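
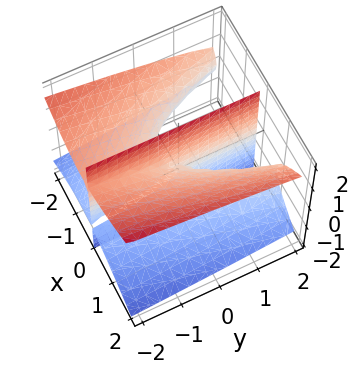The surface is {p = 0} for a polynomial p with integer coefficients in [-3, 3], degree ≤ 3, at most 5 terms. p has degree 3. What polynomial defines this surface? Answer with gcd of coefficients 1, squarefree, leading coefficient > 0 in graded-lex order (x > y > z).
First, I count 2 distinct pieces. Treating them together as one polynomial.
Then, the degree is 3 — a generic line meets the surface in up to 3 points.
Next, reading off the gridlines: one x-axis crossing is at x = -1; the visible y-axis segment lies entirely on the surface.
Finally, solving for integer coefficients yields p as stated. Check: (0, 0, 1) on the z-axis lies on the surface, and p(0, 0, 1) = 0. ✓

x^3 - 2*x*z^2 + x^2 - x*y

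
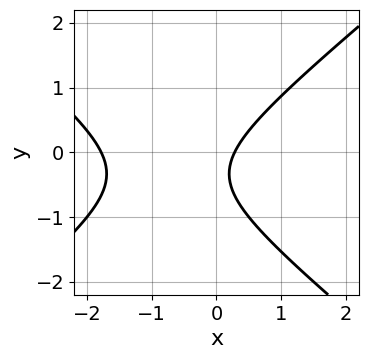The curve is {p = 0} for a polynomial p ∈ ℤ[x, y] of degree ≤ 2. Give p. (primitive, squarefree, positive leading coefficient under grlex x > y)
Degree: no degree-1 curve has this shape, so deg p = 2.
From the visible intercepts: the curve avoids every integer y-axis point in the box.
Fitting integer coefficients to these (and the overall shape) gives p.

2*x^2 - 3*y^2 + 3*x - 2*y - 1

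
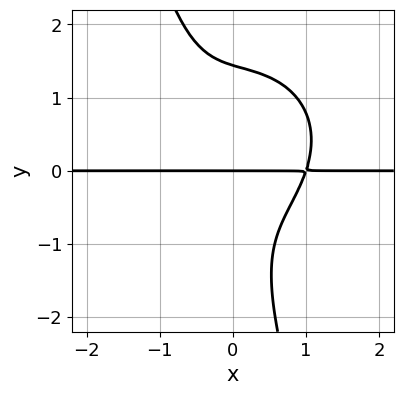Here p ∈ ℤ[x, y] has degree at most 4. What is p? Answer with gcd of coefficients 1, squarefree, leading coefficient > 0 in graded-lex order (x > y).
First, degree: a generic line meets the curve in up to 4 points, so deg p = 4.
Next, observable constraints: it meets the y-axis at y = 0 (among the integer gridlines); the visible x-axis segment lies entirely on the curve.
Finally, these observations pin down the coefficients.

3*x^3*y + 3*x*y^3 + y^4 - 3*x*y^2 - 3*y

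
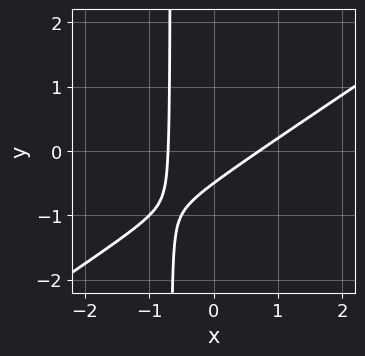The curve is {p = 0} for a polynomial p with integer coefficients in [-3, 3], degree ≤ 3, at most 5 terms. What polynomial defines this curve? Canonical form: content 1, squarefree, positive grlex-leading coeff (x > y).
(a) Degree: the shape is more complex than any degree-1 curve, so deg p = 2.
(b) Solving for integer coefficients yields p as stated.

2*x^2 - 3*x*y - 2*y - 1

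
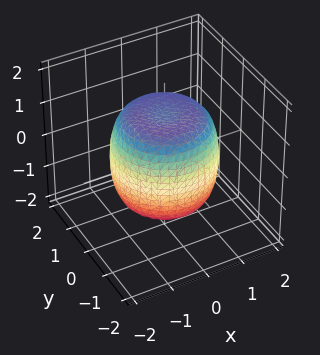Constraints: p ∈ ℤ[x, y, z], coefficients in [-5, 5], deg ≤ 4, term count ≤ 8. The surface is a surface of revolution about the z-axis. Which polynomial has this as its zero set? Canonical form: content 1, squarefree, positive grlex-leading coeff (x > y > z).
(a) The degree is 4 — no degree-3 surface has this shape.
(b) By symmetry, every cross-section ⟂ z is a circle, so x, y appear only via x² + y².
(c) Checking where it meets the axes: a circular section at z = -1 has radius between 1 and 2.
(d) The integer polynomial consistent with all of this is the stated p.

2*x^4 + 4*x^2*y^2 + 2*y^4 - 2*x^2 - 2*y^2 + 2*z^2 - 3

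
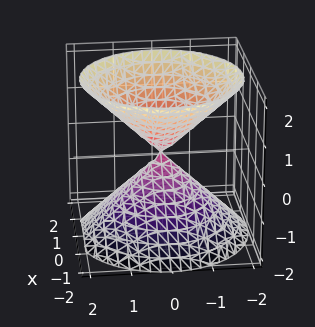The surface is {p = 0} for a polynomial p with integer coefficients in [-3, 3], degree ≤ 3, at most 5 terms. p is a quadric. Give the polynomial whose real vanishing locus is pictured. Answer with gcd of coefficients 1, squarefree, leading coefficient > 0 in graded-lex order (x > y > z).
First, there are 2 components. They look like related sheets of one shape, so recover p as a whole.
Next, deg p = 2. A double cone through the origin; a quadric.
Then, symmetries: mirror symmetry z ↦ −z ⇒ only even powers of z; rotational symmetry about the z-axis ⇒ p depends on x, y only through x² + y².
Next, from the axis intercepts and sections: one y-axis crossing is at y = 0; a circular section at z = 1 has radius exactly 1; one x-axis crossing is at x = 0; it crosses the z-axis at the gridline z = 0.
Finally, assembling these constraints gives the stated polynomial.

x^2 + y^2 - z^2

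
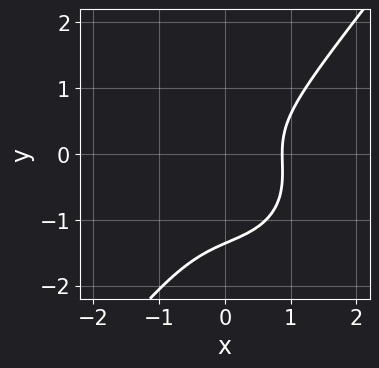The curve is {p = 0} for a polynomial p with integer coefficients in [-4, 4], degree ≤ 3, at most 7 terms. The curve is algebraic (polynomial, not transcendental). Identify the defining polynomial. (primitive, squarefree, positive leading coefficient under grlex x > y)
3*x^3 + 2*x*y^2 - 3*y^3 - 3*y^2 - 2

deg p = 3. No degree-2 curve has this shape.
The integer polynomial consistent with all of this is the stated p.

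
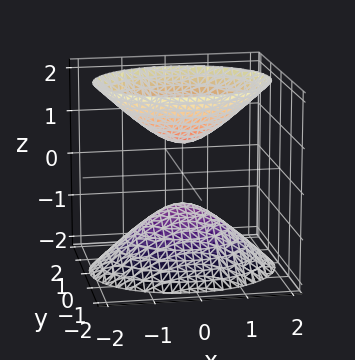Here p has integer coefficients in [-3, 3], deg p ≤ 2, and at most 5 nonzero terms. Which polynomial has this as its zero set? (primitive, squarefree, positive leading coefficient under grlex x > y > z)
First, the picture has 2 separate pieces.
Then, deg p = 2.
Then, symmetries: it's symmetric under x → −x, forcing even powers of x; mirror symmetry z ↦ −z ⇒ only even powers of z; the y ↦ −y reflection is a symmetry, so y appears only in even powers.
Next, observable constraints: no x-intercept at any integer in the box; the surface avoids every integer y-axis point in the box.
Finally, putting this together gives p.

2*x^2 + 3*y^2 - 2*z^2 + 1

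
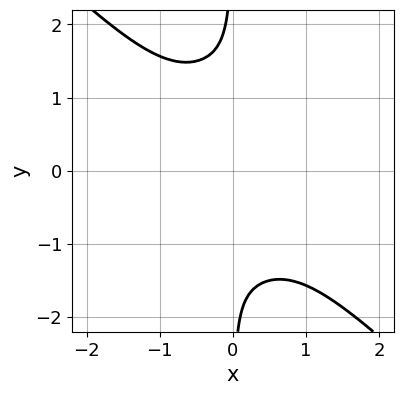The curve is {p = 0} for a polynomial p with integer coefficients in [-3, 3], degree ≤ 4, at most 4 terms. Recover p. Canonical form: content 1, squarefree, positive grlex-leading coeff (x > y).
2*x^4 + 2*x*y^3 - 3*x*y + 1

First, degree: a generic line meets the curve in up to 4 points, so deg p = 4.
Then, reading off the gridlines: no y-intercept at any integer in the box; it misses every integer gridline on the x-axis.
Finally, these observations pin down the coefficients.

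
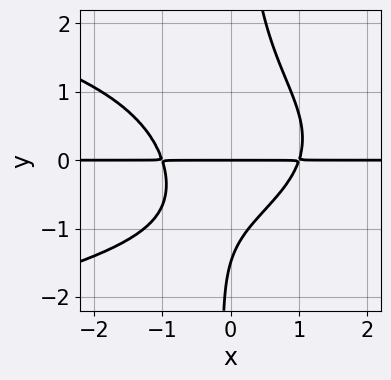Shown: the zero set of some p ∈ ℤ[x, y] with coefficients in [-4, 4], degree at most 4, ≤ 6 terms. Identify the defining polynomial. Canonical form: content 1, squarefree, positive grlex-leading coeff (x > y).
(a) Degree: no degree-3 curve has this shape, so deg p = 4.
(b) Reading off the gridlines: it meets the y-axis at y = 0 (among the integer gridlines); every point of the x-axis in the box is on the curve.
(c) Solving for integer coefficients yields p as stated.

3*x*y^3 + 3*x^2*y - 2*y^2 - 3*y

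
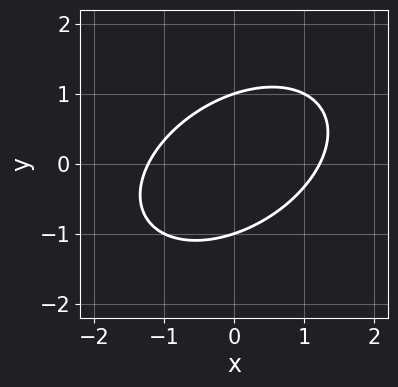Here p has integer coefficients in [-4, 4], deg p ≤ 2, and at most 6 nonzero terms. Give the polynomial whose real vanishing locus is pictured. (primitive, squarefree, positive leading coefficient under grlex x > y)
(a) deg p = 2.
(b) Reading off the gridlines: among the integer gridlines, it crosses the y-axis at y ∈ {-1, 1}.
(c) Fitting integer coefficients to these (and the overall shape) gives p.

2*x^2 - 2*x*y + 3*y^2 - 3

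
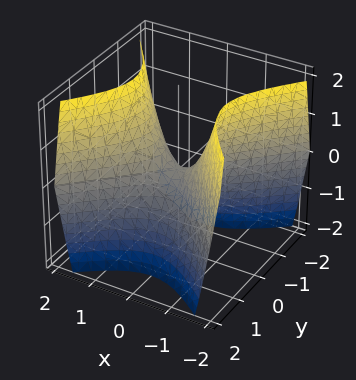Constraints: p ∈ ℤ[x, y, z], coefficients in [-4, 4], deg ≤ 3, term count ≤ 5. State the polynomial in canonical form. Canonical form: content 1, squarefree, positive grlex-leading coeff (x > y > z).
First, the degree is 2 — a saddle surface; a quadric.
Next, symmetries: the y ↦ −y reflection is a symmetry, so y appears only in even powers; the x ↦ −x reflection is a symmetry, so x appears only in even powers.
Next, from the visible intercepts: one y-axis crossing is at y = 0; it crosses the x-axis at the gridline x = 0; one z-axis crossing is at z = 0.
Finally, together with the visible shape, these determine p as stated.

3*x^2 - 3*y^2 - 2*z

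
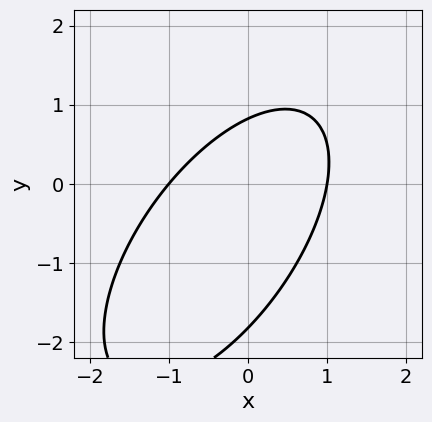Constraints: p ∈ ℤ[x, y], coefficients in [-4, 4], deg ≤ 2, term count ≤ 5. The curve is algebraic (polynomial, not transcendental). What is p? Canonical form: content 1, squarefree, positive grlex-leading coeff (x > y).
3*x^2 - 3*x*y + 2*y^2 + 2*y - 3

First, degree: the shape is more complex than any degree-1 curve, so deg p = 2.
Then, checking where it meets the axes: among the integer gridlines, it crosses the x-axis at x ∈ {-1, 1}.
Finally, putting this together gives p.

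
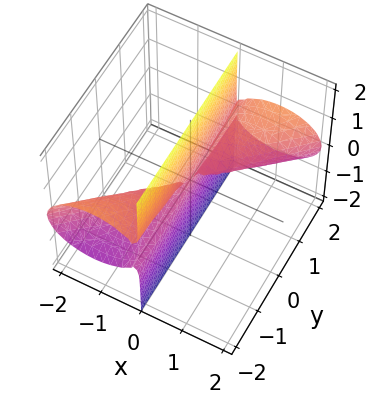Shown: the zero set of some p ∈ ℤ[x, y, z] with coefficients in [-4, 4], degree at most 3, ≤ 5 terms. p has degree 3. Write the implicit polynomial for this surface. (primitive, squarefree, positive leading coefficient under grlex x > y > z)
2*x^3 - 2*x^2*y + 3*x*z^2

(a) deg p = 3.
(b) From the visible intercepts: the visible y-axis segment lies entirely on the surface; every point of the z-axis in the box is on the surface; one x-axis crossing is at x = 0.
(c) These observations pin down the coefficients.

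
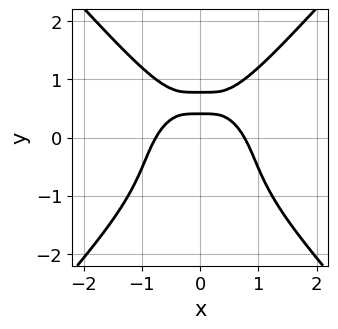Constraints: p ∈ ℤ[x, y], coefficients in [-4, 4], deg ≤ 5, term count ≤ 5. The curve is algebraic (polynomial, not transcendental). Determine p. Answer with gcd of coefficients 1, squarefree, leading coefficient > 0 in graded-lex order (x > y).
(a) The degree is 4 — no degree-3 curve has this shape.
(b) Symmetries: it's symmetric under x → −x, forcing even powers of x.
(c) From the visible intercepts: it misses every integer gridline on the y-axis.
(d) Matching integer coefficients to the picture gives p.

3*x^4 - 2*y^4 - y^2 + 3*y - 1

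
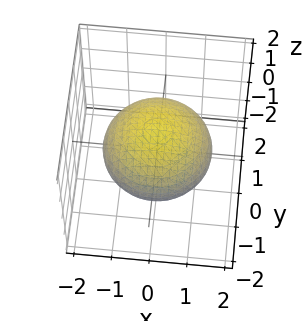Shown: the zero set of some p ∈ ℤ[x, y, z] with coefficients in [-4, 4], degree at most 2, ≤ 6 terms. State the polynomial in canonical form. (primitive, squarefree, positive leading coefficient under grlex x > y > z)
First, the degree is 2 — bounded and convex; a quadric.
Next, symmetries: the z ↦ −z reflection is a symmetry, so z appears only in even powers; the z-axis is an axis of rotation, so x and y enter only as x² + y².
Then, from the axis intercepts and sections: a circular section at z = 0 has radius between 1 and 2; among the integer gridlines, it crosses the z-axis at z ∈ {-1, 1}.
Finally, solving for integer coefficients yields p as stated.

x^2 + y^2 + 2*z^2 - 2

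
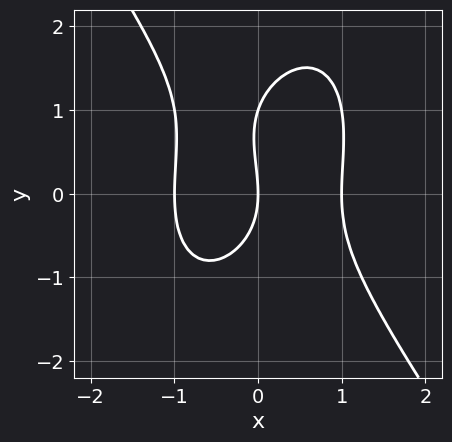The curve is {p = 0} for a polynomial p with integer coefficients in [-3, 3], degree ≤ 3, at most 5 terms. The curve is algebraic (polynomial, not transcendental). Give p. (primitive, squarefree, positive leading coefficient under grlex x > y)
(a) deg p = 3. A generic line meets the curve in up to 3 points.
(b) From the visible intercepts: the x-axis gridline crossings are at x ∈ {-1, 0, 1}; among the integer gridlines, it crosses the y-axis at y ∈ {0, 1}.
(c) These observations pin down the coefficients.

3*x^3 + y^3 - y^2 - 3*x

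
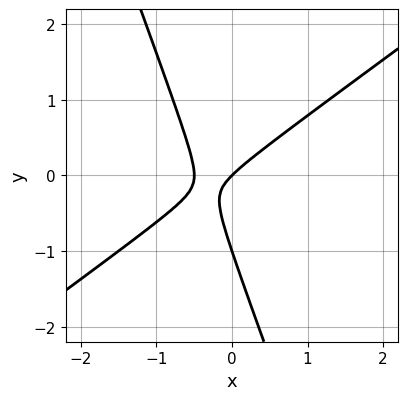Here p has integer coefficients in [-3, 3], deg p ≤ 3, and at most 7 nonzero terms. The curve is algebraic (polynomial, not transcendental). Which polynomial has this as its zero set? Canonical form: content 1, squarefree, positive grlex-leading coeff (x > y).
2*x^2 - 2*x*y - y^2 + x - y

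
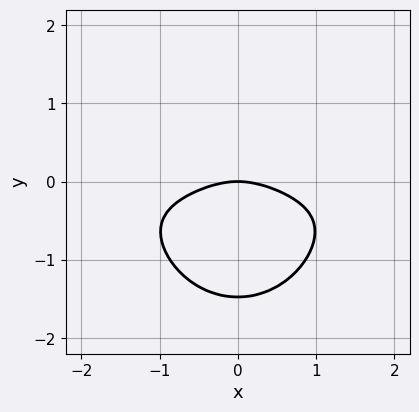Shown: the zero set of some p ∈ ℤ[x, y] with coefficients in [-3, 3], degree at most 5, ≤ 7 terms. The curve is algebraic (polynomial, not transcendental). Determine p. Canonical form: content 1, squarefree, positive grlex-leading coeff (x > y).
3*x^2*y^2 + 2*y^4 + x^2 - 3*y^2 + 2*y

First, degree: a generic line meets the curve in up to 4 points, so deg p = 4.
Then, symmetries: the x ↦ −x reflection is a symmetry, so x appears only in even powers.
Next, against the integer gridlines: one y-axis crossing is at y = 0; it meets the x-axis at x = 0 (among the integer gridlines).
Finally, the integer polynomial consistent with all of this is the stated p.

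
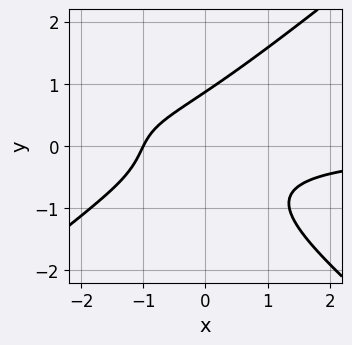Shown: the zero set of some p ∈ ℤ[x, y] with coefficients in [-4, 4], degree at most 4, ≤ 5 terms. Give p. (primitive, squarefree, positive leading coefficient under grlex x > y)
Degree: a generic line meets the curve in up to 3 points, so deg p = 3.
Checking where it meets the axes: it meets the x-axis at x = -1 (among the integer gridlines).
Together with the visible shape, these determine p as stated.

2*x^2*y - 3*y^3 + 3*x*y + 2*x + 2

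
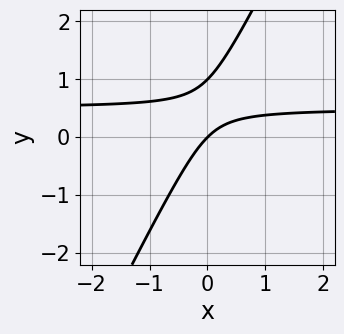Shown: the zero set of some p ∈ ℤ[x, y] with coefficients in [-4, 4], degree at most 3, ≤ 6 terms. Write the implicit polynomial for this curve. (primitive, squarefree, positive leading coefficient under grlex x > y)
2*x*y - y^2 - x + y

First, the degree is 2 — the shape is more complex than any degree-1 curve.
Then, observable constraints: one x-axis crossing is at x = 0; among the integer gridlines, it crosses the y-axis at y ∈ {0, 1}.
Finally, together with the visible shape, these determine p as stated.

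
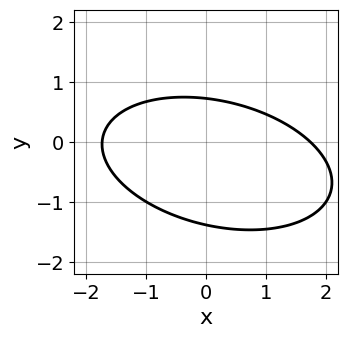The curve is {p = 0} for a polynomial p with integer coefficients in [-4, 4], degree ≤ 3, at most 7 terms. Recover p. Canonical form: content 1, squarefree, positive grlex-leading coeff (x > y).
First, deg p = 2.
Finally, solving for integer coefficients yields p as stated.

x^2 + x*y + 3*y^2 + 2*y - 3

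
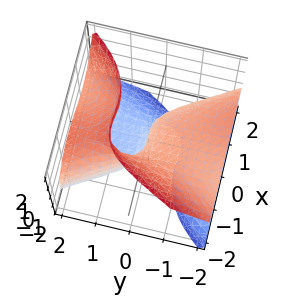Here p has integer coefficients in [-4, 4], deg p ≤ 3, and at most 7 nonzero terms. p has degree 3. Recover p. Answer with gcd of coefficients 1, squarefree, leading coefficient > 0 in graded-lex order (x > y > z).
1. Degree: no degree-2 surface has this shape, so deg p = 3.
2. Reading off the gridlines: it crosses the x-axis at the gridline x = 0; it meets the y-axis at y = 0 (among the integer gridlines); it meets the z-axis at z = 0 (among the integer gridlines).
3. Solving for integer coefficients yields p as stated.

2*x^3 - x*y^2 - 3*y*z^2 + z^3 + 3*y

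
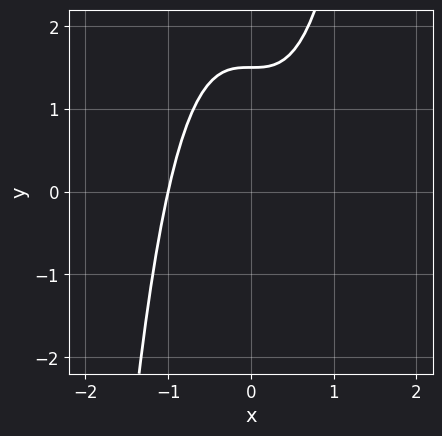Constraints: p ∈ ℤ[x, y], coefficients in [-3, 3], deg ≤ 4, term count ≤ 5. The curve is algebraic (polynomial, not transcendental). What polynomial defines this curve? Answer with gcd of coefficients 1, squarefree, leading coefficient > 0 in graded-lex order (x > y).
(a) Degree: a generic line meets the curve in up to 3 points, so deg p = 3.
(b) Observable constraints: it crosses the x-axis at the gridline x = -1.
(c) Together with the visible shape, these determine p as stated.

3*x^3 - 2*y + 3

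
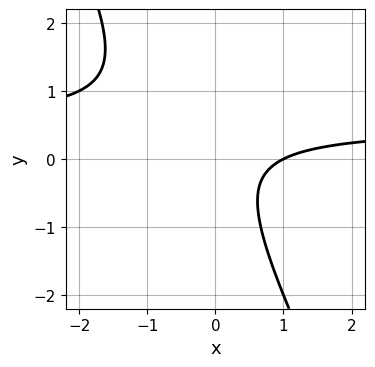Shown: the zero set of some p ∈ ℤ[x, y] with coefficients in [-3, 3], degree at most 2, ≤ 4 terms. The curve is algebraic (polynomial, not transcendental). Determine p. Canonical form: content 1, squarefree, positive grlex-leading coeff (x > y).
2*x*y + y^2 - x + 1

1. Degree: no degree-1 curve has this shape, so deg p = 2.
2. Against the integer gridlines: one x-axis crossing is at x = 1; the curve avoids every integer y-axis point in the box.
3. These observations pin down the coefficients.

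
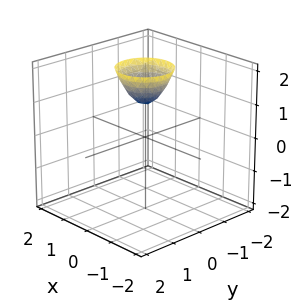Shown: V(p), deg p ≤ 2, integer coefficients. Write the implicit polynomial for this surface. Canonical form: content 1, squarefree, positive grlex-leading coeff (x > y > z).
3*x^2 + 3*y^2 - 2*z + 2

(a) Degree: a generic line meets the surface in up to 2 points, so deg p = 2.
(b) Symmetries: the z-axis is an axis of rotation, so x and y enter only as x² + y².
(c) Against the integer gridlines: the surface avoids every integer x-axis point in the box; it misses every integer gridline on the y-axis; one z-axis crossing is at z = 1; a circular section at z = 2 has radius between 0 and 1.
(d) Matching integer coefficients to the picture gives p.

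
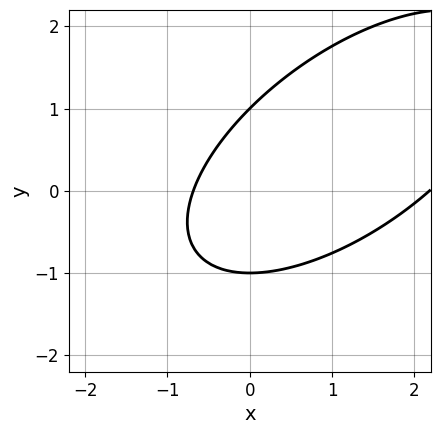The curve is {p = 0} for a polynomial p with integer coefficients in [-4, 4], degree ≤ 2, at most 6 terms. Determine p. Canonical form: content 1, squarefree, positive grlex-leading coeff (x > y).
2*x^2 - 3*x*y + 3*y^2 - 3*x - 3

Degree: no degree-1 curve has this shape, so deg p = 2.
Checking where it meets the axes: the y-axis gridline crossings are at y ∈ {-1, 1}.
Solving for integer coefficients yields p as stated.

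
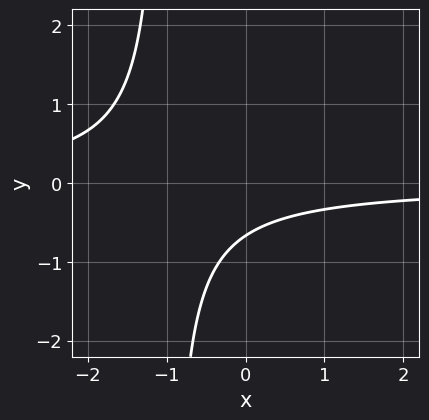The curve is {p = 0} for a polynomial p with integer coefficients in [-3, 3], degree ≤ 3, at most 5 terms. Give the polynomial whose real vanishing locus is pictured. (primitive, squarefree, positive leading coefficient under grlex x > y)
3*x*y + 3*y + 2

(a) deg p = 2. No degree-1 curve has this shape.
(b) Against the integer gridlines: the curve avoids every integer x-axis point in the box.
(c) Putting this together gives p.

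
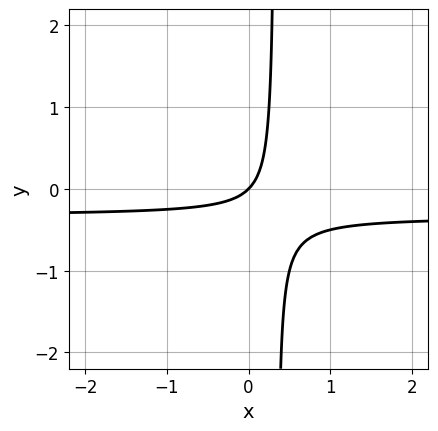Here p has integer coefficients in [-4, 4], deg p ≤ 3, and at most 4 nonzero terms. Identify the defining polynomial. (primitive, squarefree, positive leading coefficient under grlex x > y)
3*x*y + x - y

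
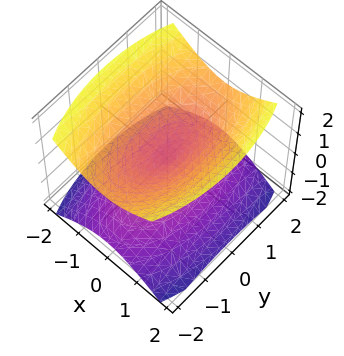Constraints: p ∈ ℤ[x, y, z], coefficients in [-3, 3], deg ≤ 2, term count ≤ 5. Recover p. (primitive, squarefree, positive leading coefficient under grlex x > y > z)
First, there are 2 components. Treating them together as one polynomial.
Next, the degree is 2 — a double cone through the origin; a quadric.
Then, symmetries: it's symmetric under z → −z, forcing even powers of z; the x ↦ −x reflection is a symmetry, so x appears only in even powers; it's symmetric under y → −y, forcing even powers of y.
Next, reading off the gridlines: it crosses the z-axis at the gridline z = 0; it crosses the y-axis at the gridline y = 0; one x-axis crossing is at x = 0.
Finally, putting this together gives p.

3*x^2 + y^2 - 3*z^2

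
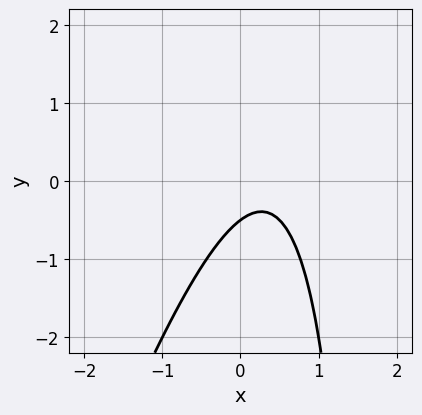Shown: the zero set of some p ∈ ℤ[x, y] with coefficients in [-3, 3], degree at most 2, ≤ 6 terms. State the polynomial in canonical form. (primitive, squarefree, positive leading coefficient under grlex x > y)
deg p = 2.
Checking where it meets the axes: no x-intercept at any integer in the box.
The integer polynomial consistent with all of this is the stated p.

3*x^2 - x*y - 2*x + 2*y + 1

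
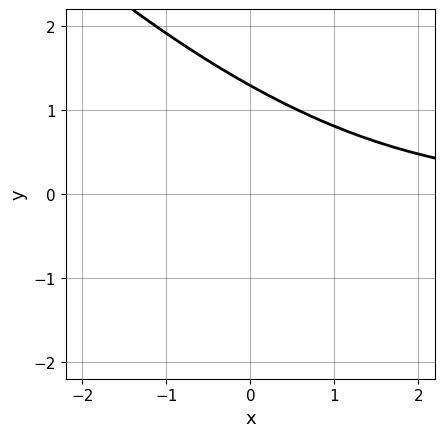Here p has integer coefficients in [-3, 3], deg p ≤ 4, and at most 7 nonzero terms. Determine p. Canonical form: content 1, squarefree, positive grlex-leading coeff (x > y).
First, deg p = 3. A generic line meets the curve in up to 3 points.
Next, observable constraints: the curve avoids every integer x-axis point in the box.
Finally, matching integer coefficients to the picture gives p.

x^2*y + 3*x*y^2 + 2*y^3 - y - 3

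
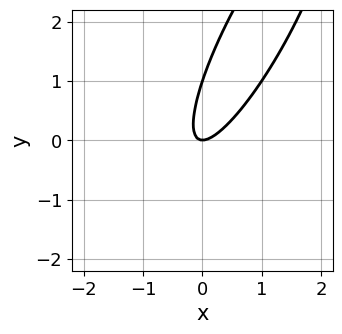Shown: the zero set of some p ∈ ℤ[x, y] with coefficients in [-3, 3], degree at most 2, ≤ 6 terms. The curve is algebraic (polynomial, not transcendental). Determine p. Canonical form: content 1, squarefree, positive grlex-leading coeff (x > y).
3*x^2 - 3*x*y + y^2 - y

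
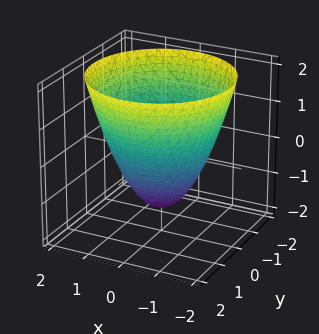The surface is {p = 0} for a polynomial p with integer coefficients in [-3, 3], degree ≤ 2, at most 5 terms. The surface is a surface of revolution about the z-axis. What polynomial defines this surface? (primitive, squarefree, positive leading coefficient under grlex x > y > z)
2*x^2 + 2*y^2 - 2*z - 3

(a) deg p = 2.
(b) Symmetries: rotational symmetry about the z-axis ⇒ p depends on x, y only through x² + y².
(c) From the axis intercepts and sections: a circular section at z = 1 has radius between 1 and 2.
(d) Matching integer coefficients to the picture gives p.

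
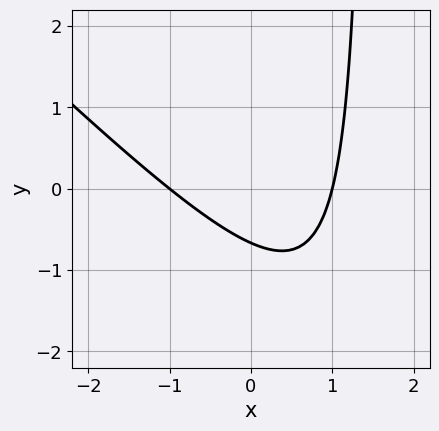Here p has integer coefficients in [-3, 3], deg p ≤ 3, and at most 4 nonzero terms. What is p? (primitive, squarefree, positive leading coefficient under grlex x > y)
2*x^2 + 2*x*y - 3*y - 2

Degree: no degree-1 curve has this shape, so deg p = 2.
Checking where it meets the axes: among the integer gridlines, it crosses the x-axis at x ∈ {-1, 1}.
These observations pin down the coefficients.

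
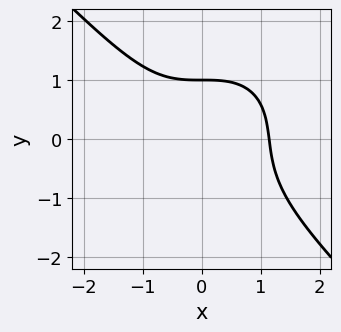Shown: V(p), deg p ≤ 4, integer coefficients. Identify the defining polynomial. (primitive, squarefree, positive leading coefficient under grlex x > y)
2*x^3 + 2*y^3 + y - 3

Degree: the shape is more complex than any degree-2 curve, so deg p = 3.
Checking where it meets the axes: one y-axis crossing is at y = 1.
Matching integer coefficients to the picture gives p.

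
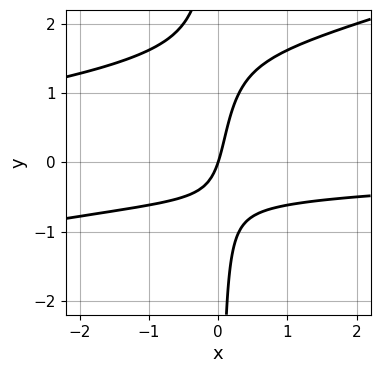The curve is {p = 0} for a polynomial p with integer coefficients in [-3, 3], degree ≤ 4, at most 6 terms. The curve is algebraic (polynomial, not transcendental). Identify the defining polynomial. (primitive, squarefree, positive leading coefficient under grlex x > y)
x^2*y - 3*x*y^2 + 3*x*y + 3*x - y

1. deg p = 3. A generic line meets the curve in up to 3 points.
2. Checking where it meets the axes: it meets the y-axis at y = 0 (among the integer gridlines); it crosses the x-axis at the gridline x = 0.
3. Matching integer coefficients to the picture gives p.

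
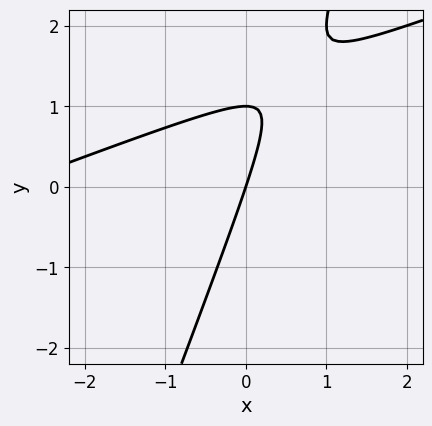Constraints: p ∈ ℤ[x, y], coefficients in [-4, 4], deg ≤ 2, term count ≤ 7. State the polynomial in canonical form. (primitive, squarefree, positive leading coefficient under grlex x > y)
First, deg p = 2. A generic line meets the curve in up to 2 points.
Next, checking where it meets the axes: one x-axis crossing is at x = 0; the y-axis gridline crossings are at y ∈ {0, 1}.
Finally, assembling these constraints gives the stated polynomial.

x^2 - 3*x*y + y^2 + 3*x - y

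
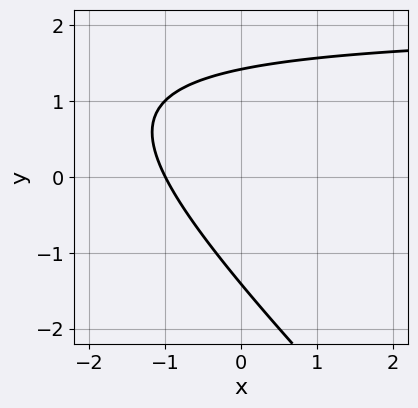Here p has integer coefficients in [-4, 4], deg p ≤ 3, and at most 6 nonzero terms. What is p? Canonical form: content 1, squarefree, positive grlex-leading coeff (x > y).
The degree is 2 — no degree-1 curve has this shape.
From the axis intercepts and sections: it crosses the x-axis at the gridline x = -1.
These observations pin down the coefficients.

x*y + y^2 - 2*x - 2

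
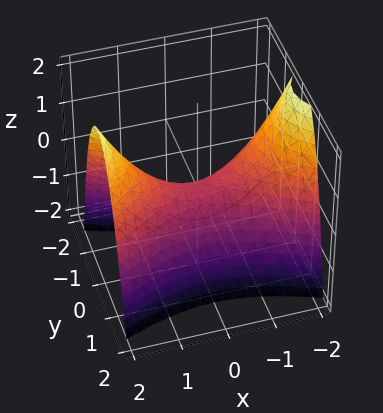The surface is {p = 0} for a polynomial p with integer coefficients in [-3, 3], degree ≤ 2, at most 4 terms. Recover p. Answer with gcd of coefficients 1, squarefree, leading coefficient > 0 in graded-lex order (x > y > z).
1. Degree: a saddle surface; a quadric, so deg p = 2.
2. Symmetries: the x ↦ −x reflection is a symmetry, so x appears only in even powers; the y ↦ −y reflection is a symmetry, so y appears only in even powers.
3. From the axis intercepts and sections: it meets the z-axis at z = 0 (among the integer gridlines); it crosses the y-axis at the gridline y = 0.
4. Assembling these constraints gives the stated polynomial.

x^2 - 3*y^2 - 2*z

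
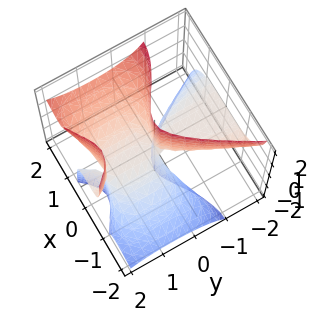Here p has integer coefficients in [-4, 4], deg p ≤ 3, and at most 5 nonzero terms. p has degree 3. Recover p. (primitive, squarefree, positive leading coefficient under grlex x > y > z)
2*x^3 - 3*x^2*z + 2*y^2*z - 3*y*z

(a) The degree is 3 — no degree-2 surface has this shape.
(b) Checking where it meets the axes: every point of the y-axis in the box is on the surface; it crosses the x-axis at the gridline x = 0; the visible z-axis segment lies entirely on the surface.
(c) Matching integer coefficients to the picture gives p.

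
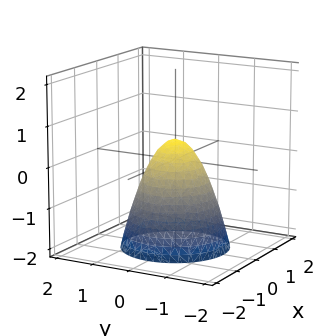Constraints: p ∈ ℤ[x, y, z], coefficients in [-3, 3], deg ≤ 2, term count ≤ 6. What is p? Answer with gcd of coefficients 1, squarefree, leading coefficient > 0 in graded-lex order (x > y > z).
3*x^2 + 3*y^2 + 2*z - 1

Degree: no degree-1 surface has this shape, so deg p = 2.
Symmetries: rotational symmetry about the z-axis ⇒ p depends on x, y only through x² + y².
Checking where it meets the axes: a circular section at z = 0 has radius between 0 and 1.
Together with the visible shape, these determine p as stated.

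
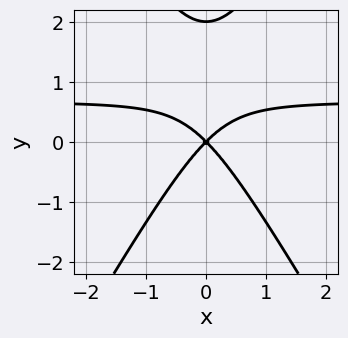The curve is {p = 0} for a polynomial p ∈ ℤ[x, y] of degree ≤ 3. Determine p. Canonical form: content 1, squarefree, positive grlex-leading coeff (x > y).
3*x^2*y - y^3 - 2*x^2 + 2*y^2

1. Degree: the shape is more complex than any degree-2 curve, so deg p = 3.
2. Symmetries: the x ↦ −x reflection is a symmetry, so x appears only in even powers.
3. From the visible intercepts: the y-axis gridline crossings are at y ∈ {0, 2}; one x-axis crossing is at x = 0.
4. The integer polynomial consistent with all of this is the stated p.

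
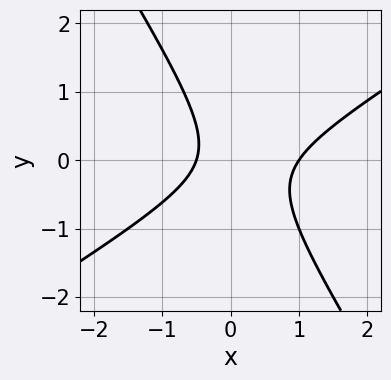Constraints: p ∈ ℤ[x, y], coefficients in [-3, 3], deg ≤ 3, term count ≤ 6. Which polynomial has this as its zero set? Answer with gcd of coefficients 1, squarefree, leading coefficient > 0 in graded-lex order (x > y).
First, degree: the shape is more complex than any degree-1 curve, so deg p = 2.
Next, checking where it meets the axes: no y-intercept at any integer in the box; it crosses the x-axis at the gridline x = 1.
Finally, matching integer coefficients to the picture gives p.

2*x^2 - 2*x*y - 2*y^2 - x - 1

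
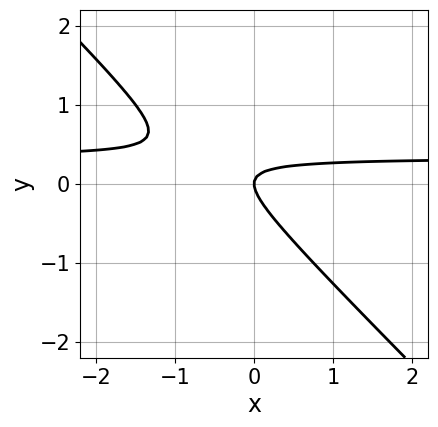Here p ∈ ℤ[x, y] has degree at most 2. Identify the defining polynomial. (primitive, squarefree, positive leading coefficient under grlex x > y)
3*x*y + 3*y^2 - x

(a) The degree is 2 — the shape is more complex than any degree-1 curve.
(b) Checking where it meets the axes: it crosses the y-axis at the gridline y = 0; one x-axis crossing is at x = 0.
(c) Putting this together gives p.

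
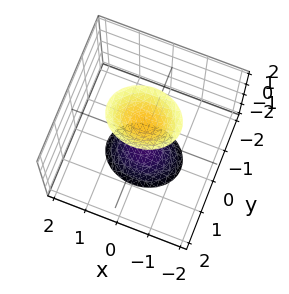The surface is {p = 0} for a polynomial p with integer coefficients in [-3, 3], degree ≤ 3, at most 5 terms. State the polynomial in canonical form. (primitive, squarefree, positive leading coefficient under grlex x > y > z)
2*x^2 + 3*y^2 - z^2 + 2

(a) The picture has 2 separate pieces.
(b) The degree is 2 — two separate bowl-shaped sheets opening away from each other; a quadric.
(c) Symmetries: the z ↦ −z reflection is a symmetry, so z appears only in even powers; mirror symmetry x ↦ −x ⇒ only even powers of x; it's symmetric under y → −y, forcing even powers of y.
(d) Against the integer gridlines: it misses every integer gridline on the x-axis; the surface avoids every integer y-axis point in the box.
(e) Together with the visible shape, these determine p as stated.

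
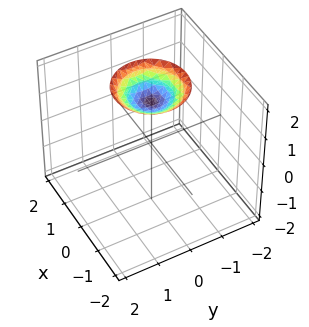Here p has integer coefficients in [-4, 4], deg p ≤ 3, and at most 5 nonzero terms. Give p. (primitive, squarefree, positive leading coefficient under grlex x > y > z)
(a) deg p = 2.
(b) Symmetries: rotational symmetry about the z-axis ⇒ p depends on x, y only through x² + y².
(c) From the axis intercepts and sections: a circular section at z = 2 has radius exactly 1; the surface avoids every integer y-axis point in the box; the surface avoids every integer x-axis point in the box.
(d) These observations pin down the coefficients.

x^2 + y^2 - 2*z + 3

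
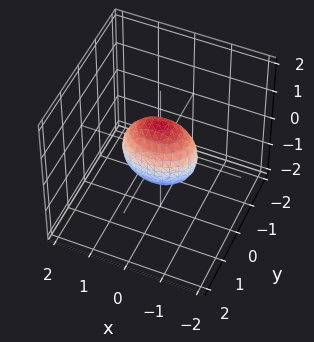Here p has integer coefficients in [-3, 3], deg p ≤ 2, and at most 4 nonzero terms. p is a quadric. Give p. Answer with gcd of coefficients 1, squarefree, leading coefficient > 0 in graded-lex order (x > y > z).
1. The degree is 2 — a closed, bounded, convex surface; a quadric.
2. Symmetries: it's symmetric under x → −x, forcing even powers of x; mirror symmetry y ↦ −y ⇒ only even powers of y; it's symmetric under z → −z, forcing even powers of z.
3. Against the integer gridlines: among the integer gridlines, it crosses the z-axis at z ∈ {-1, 1}; the x-axis gridline crossings are at x ∈ {-1, 1}.
4. Matching integer coefficients to the picture gives p.

x^2 + 2*y^2 + z^2 - 1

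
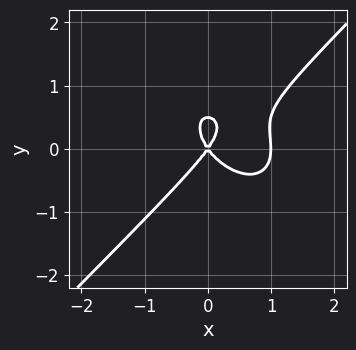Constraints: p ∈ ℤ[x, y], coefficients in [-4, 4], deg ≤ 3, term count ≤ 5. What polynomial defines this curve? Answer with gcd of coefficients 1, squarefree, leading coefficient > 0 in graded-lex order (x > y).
2*x^3 - 2*y^3 - 2*x^2 + y^2

The degree is 3 — a generic line meets the curve in up to 3 points.
Reading off the gridlines: one y-axis crossing is at y = 0; among the integer gridlines, it crosses the x-axis at x ∈ {0, 1}.
Matching integer coefficients to the picture gives p.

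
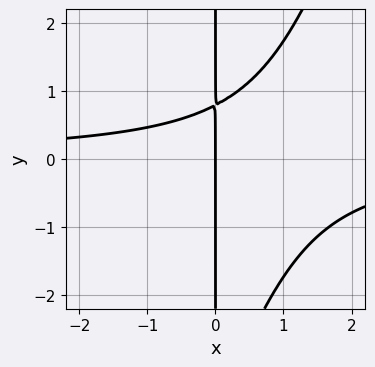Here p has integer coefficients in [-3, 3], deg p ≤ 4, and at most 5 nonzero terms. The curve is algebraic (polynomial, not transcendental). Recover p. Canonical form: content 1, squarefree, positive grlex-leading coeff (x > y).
1. deg p = 3. The shape is more complex than any degree-2 curve.
2. Observable constraints: the visible y-axis segment lies entirely on the curve; one x-axis crossing is at x = 0.
3. Solving for integer coefficients yields p as stated.

3*x^2*y - x*y^2 - 3*x*y + 3*x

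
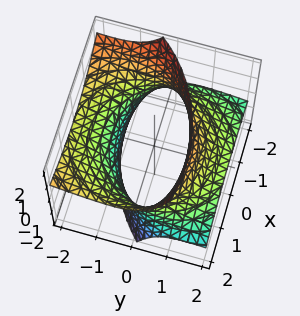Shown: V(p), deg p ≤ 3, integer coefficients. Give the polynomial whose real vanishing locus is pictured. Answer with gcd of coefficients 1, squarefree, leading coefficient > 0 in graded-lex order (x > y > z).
1. The degree is 2 — a generic line meets the surface in up to 2 points.
2. From the visible intercepts: it misses every integer gridline on the z-axis.
3. Together with the visible shape, these determine p as stated.

x^2 - x*z + y^2 + 3*y*z - z^2 - 3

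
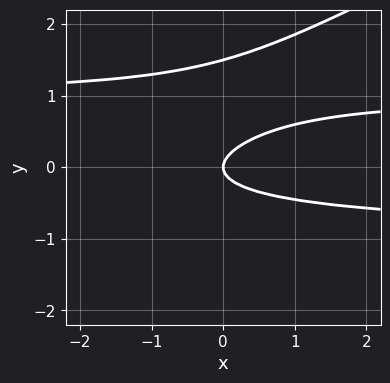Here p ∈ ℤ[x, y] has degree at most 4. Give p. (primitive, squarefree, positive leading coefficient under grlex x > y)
First, deg p = 3. No degree-2 curve has this shape.
Next, from the visible intercepts: it meets the x-axis at x = 0 (among the integer gridlines); it crosses the y-axis at the gridline y = 0.
Finally, together with the visible shape, these determine p as stated.

x*y^2 - 2*y^3 + 3*y^2 - x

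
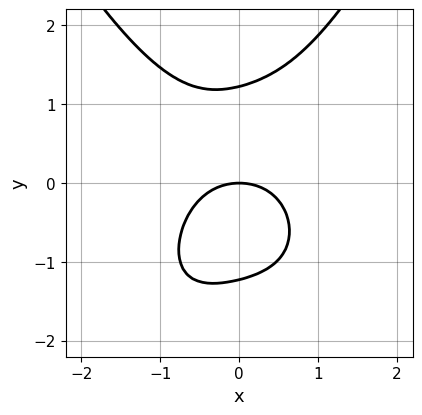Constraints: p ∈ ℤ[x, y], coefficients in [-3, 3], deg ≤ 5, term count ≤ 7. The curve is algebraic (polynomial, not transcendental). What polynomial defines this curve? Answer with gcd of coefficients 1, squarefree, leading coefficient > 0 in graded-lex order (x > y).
2*x^4 + x*y^2 - 2*y^3 + 2*x^2 + 3*y

(a) The degree is 4 — a generic line meets the curve in up to 4 points.
(b) Checking where it meets the axes: it crosses the x-axis at the gridline x = 0; one y-axis crossing is at y = 0.
(c) Solving for integer coefficients yields p as stated.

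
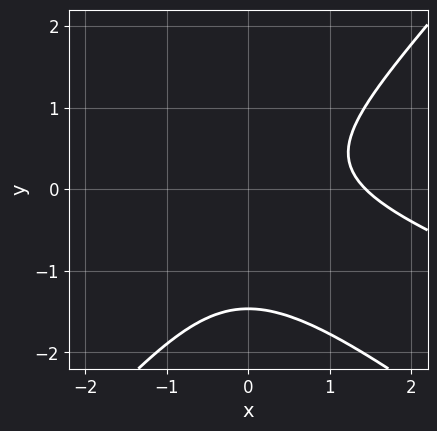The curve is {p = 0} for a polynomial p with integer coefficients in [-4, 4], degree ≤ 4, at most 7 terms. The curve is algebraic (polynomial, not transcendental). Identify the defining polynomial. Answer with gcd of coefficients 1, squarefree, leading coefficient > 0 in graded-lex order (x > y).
x^3 + 3*x^2*y - 3*y^3 - 3*y^2 - 3

The degree is 3 — the shape is more complex than any degree-2 curve.
Putting this together gives p.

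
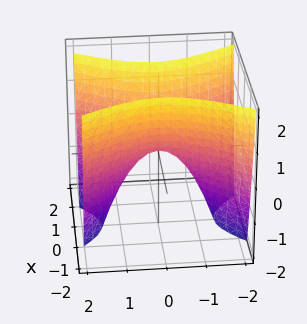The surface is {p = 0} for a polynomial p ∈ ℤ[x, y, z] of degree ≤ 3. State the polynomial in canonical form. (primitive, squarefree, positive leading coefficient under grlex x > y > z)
First, the degree is 2 — a hyperbolic paraboloid; a quadric.
Then, symmetries: it's symmetric under x → −x, forcing even powers of x; it's symmetric under y → −y, forcing even powers of y.
Then, observable constraints: it crosses the x-axis at the gridline x = 0; one y-axis crossing is at y = 0; it meets the z-axis at z = 0 (among the integer gridlines).
Finally, these observations pin down the coefficients.

2*x^2 - y^2 - z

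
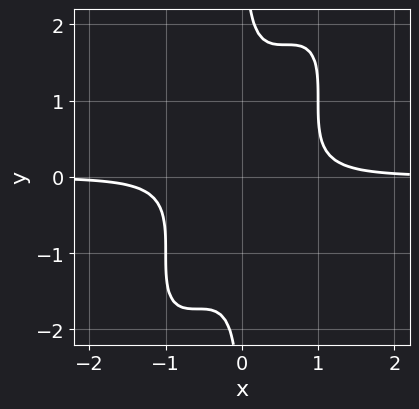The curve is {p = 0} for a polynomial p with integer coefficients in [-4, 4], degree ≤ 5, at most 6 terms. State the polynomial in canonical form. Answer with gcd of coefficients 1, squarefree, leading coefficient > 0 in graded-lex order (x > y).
deg p = 4. The shape is more complex than any degree-3 curve.
Observable constraints: it misses every integer gridline on the x-axis; it misses every integer gridline on the y-axis.
Assembling these constraints gives the stated polynomial.

3*x^3*y - 3*x^2*y^2 + x*y^3 - 1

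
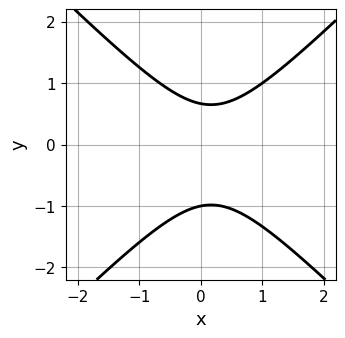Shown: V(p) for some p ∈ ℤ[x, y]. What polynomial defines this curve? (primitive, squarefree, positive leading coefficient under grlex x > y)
3*x^2 - 3*y^2 - x - y + 2

First, the degree is 2 — a generic line meets the curve in up to 2 points.
Then, from the visible intercepts: it meets the y-axis at y = -1 (among the integer gridlines); it misses every integer gridline on the x-axis.
Finally, matching integer coefficients to the picture gives p.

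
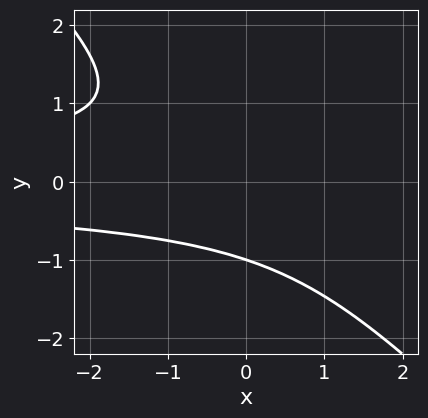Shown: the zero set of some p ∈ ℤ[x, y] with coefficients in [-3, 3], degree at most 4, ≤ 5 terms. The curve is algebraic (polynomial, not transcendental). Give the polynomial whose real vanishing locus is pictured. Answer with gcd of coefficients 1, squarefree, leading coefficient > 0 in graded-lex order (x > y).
Degree: a generic line meets the curve in up to 3 points, so deg p = 3.
From the visible intercepts: no x-intercept at any integer in the box; it crosses the y-axis at the gridline y = -1.
Assembling these constraints gives the stated polynomial.

x*y^2 + y^3 + 1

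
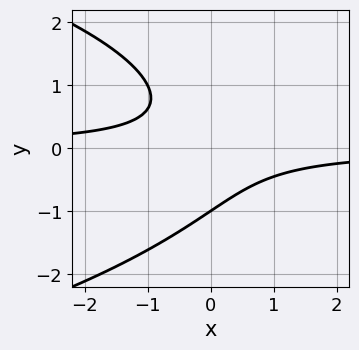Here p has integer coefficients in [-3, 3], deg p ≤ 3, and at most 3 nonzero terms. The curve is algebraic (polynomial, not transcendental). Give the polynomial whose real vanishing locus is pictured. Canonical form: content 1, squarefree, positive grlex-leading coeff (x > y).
deg p = 3. A generic line meets the curve in up to 3 points.
From the axis intercepts and sections: one y-axis crossing is at y = -1; it misses every integer gridline on the x-axis.
Solving for integer coefficients yields p as stated.

y^3 + 2*x*y + 1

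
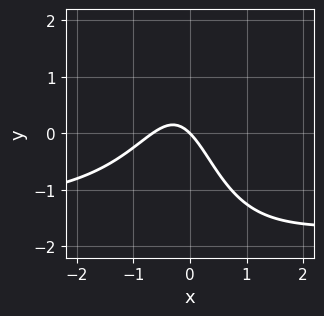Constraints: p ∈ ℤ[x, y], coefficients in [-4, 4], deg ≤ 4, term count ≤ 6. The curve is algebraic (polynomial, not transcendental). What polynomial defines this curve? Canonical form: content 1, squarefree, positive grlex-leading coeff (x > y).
2*x^2*y + 3*x^2 + 2*x + 2*y

1. The degree is 3 — the shape is more complex than any degree-2 curve.
2. From the axis intercepts and sections: it crosses the x-axis at the gridline x = 0; one y-axis crossing is at y = 0.
3. These observations pin down the coefficients.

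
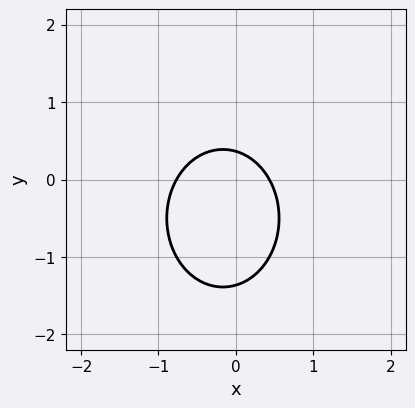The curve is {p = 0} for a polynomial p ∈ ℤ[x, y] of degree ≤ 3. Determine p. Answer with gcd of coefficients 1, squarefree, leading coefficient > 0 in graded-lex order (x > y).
The degree is 2 — a generic line meets the curve in up to 2 points.
Solving for integer coefficients yields p as stated.

3*x^2 + 2*y^2 + x + 2*y - 1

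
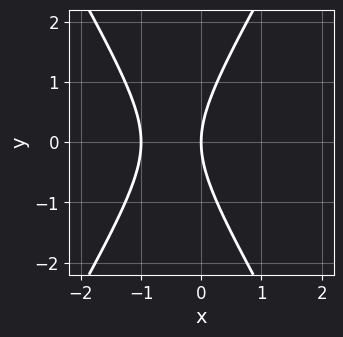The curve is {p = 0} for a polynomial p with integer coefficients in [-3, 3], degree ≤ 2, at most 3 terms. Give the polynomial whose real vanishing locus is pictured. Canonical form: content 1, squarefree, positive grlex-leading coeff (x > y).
3*x^2 - y^2 + 3*x

(a) The degree is 2 — the shape is more complex than any degree-1 curve.
(b) Symmetries: the y ↦ −y reflection is a symmetry, so y appears only in even powers.
(c) Against the integer gridlines: the x-axis gridline crossings are at x ∈ {-1, 0}; one y-axis crossing is at y = 0.
(d) Matching integer coefficients to the picture gives p.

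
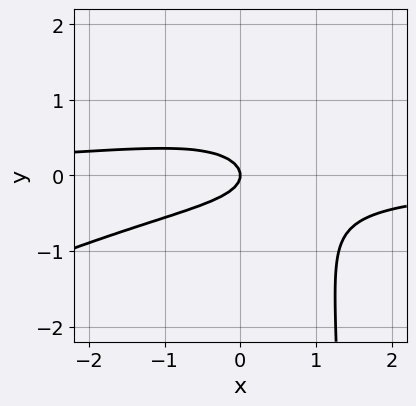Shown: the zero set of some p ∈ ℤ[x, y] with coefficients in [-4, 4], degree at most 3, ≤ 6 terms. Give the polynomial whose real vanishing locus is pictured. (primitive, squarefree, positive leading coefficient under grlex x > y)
deg p = 3. No degree-2 curve has this shape.
Observable constraints: it crosses the y-axis at the gridline y = 0; it crosses the x-axis at the gridline x = 0.
The integer polynomial consistent with all of this is the stated p.

x^2*y - 2*x*y^2 + 3*y^2 + x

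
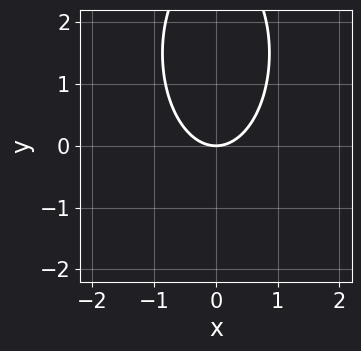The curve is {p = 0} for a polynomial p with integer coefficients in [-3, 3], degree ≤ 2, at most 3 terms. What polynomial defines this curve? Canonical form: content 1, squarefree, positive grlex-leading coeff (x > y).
3*x^2 + y^2 - 3*y

First, the degree is 2 — the shape is more complex than any degree-1 curve.
Then, symmetries: the x ↦ −x reflection is a symmetry, so x appears only in even powers.
Then, from the visible intercepts: one x-axis crossing is at x = 0; it meets the y-axis at y = 0 (among the integer gridlines).
Finally, matching integer coefficients to the picture gives p.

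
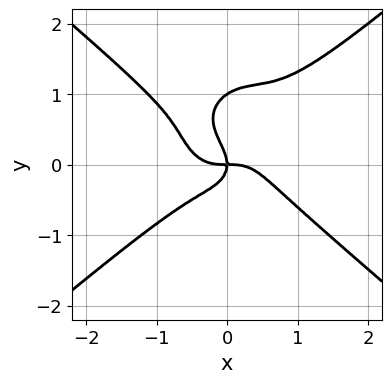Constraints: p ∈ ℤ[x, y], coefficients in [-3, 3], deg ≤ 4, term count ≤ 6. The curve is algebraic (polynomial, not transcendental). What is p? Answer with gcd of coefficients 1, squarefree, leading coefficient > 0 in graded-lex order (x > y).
3*x^4 - 2*x^2*y^2 - 3*y^4 + 3*y^3 + 2*x*y

1. The degree is 4 — a generic line meets the curve in up to 4 points.
2. From the visible intercepts: one x-axis crossing is at x = 0; the y-axis gridline crossings are at y ∈ {0, 1}.
3. Matching integer coefficients to the picture gives p.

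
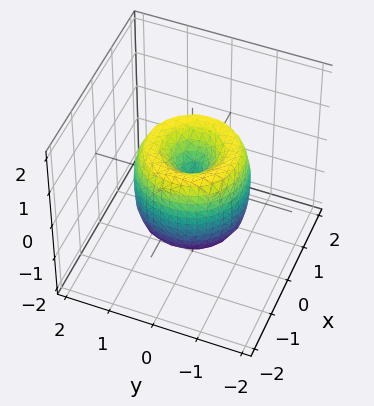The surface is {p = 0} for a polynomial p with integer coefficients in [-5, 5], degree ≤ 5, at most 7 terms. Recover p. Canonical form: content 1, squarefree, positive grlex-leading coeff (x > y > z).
The degree is 4 — the shape is more complex than any degree-3 surface.
Symmetry: the surface is invariant under rotation about z: p = q(x² + y², z).
Checking where it meets the axes: it crosses the z-axis at the gridline z = 0; a circular section at z = 1 has radius between 0 and 1; it crosses the x-axis at the gridline x = 0.
The integer polynomial consistent with all of this is the stated p.

2*x^4 + 4*x^2*y^2 + 2*y^4 - 3*x^2 - 3*y^2 + z^2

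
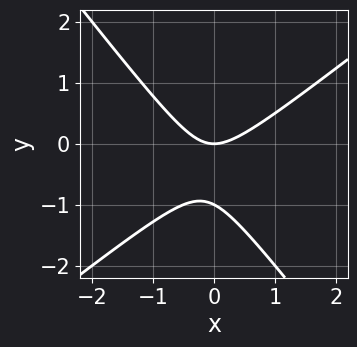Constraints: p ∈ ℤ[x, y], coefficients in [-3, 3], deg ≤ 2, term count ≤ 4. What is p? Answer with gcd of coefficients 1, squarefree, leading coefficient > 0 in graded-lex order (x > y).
First, the degree is 2 — no degree-1 curve has this shape.
Next, from the axis intercepts and sections: the y-axis gridline crossings are at y ∈ {-1, 0}; it crosses the x-axis at the gridline x = 0.
Finally, the integer polynomial consistent with all of this is the stated p.

2*x^2 - x*y - 2*y^2 - 2*y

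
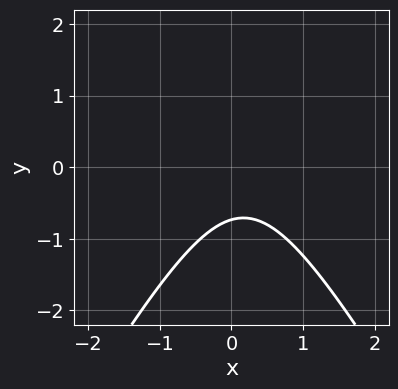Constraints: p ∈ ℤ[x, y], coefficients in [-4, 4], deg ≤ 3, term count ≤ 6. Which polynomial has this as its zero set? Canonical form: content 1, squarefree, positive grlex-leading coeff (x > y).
3*x^2 - y^2 - x + 2*y + 2

The degree is 2 — the shape is more complex than any degree-1 curve.
From the axis intercepts and sections: the curve avoids every integer x-axis point in the box.
The integer polynomial consistent with all of this is the stated p.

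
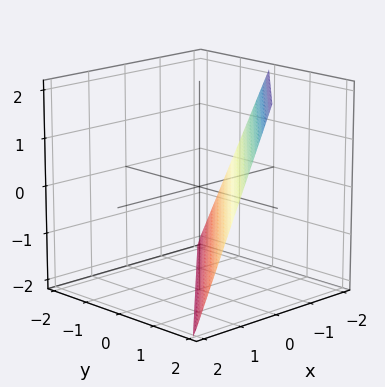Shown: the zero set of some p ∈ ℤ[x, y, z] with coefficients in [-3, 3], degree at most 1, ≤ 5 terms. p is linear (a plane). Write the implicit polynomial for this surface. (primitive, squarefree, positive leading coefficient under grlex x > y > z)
2*x - 2*y + z + 2

deg p = 1.
Observable constraints: it crosses the y-axis at the gridline y = 1; one z-axis crossing is at z = -2; it crosses the x-axis at the gridline x = -1.
Together with the visible shape, these determine p as stated.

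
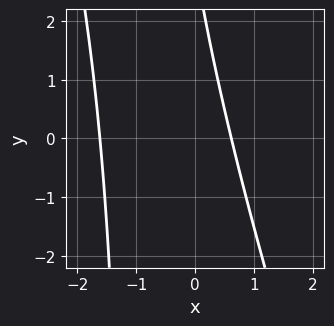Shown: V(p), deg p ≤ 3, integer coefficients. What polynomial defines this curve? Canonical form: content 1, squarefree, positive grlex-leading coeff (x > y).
1. deg p = 2.
2. From the visible intercepts: it misses every integer gridline on the y-axis.
3. Putting this together gives p.

3*x^2 + x*y + 3*x + y - 3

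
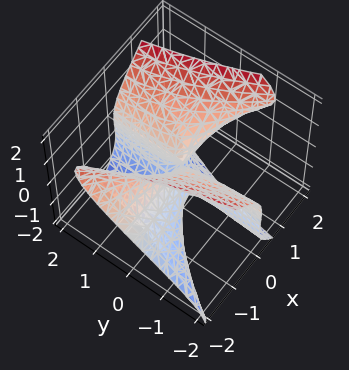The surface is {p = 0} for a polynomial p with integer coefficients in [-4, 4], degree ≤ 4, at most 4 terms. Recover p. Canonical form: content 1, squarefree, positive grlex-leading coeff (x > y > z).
(a) The degree is 3 — a generic line meets the surface in up to 3 points.
(b) From the axis intercepts and sections: it crosses the z-axis at the gridline z = -1; every point of the x-axis in the box is on the surface; the visible y-axis segment lies entirely on the surface.
(c) Fitting integer coefficients to these (and the overall shape) gives p.

2*x^2*z - z^3 + 3*x*y - z^2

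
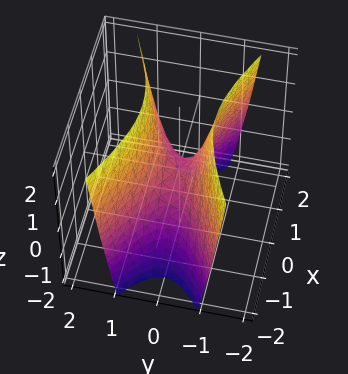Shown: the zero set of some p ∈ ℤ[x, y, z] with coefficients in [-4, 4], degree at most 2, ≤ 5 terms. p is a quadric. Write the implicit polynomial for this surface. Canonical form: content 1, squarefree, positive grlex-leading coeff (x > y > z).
First, deg p = 2.
Then, symmetries: mirror symmetry x ↦ −x ⇒ only even powers of x; it's symmetric under y → −y, forcing even powers of y.
Then, from the visible intercepts: it crosses the z-axis at the gridline z = 0; one x-axis crossing is at x = 0.
Finally, fitting integer coefficients to these (and the overall shape) gives p.

x^2 - 3*y^2 + z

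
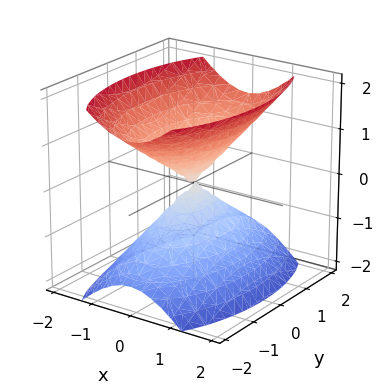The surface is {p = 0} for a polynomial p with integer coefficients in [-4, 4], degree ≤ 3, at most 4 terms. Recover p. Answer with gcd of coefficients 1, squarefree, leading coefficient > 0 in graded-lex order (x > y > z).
3*x^2 + y^2 - 2*z^2

1. I count 2 distinct pieces.
2. deg p = 2.
3. Symmetries: it's symmetric under z → −z, forcing even powers of z; mirror symmetry x ↦ −x ⇒ only even powers of x; the y ↦ −y reflection is a symmetry, so y appears only in even powers.
4. Reading off the gridlines: it meets the z-axis at z = 0 (among the integer gridlines); it crosses the y-axis at the gridline y = 0.
5. Solving for integer coefficients yields p as stated.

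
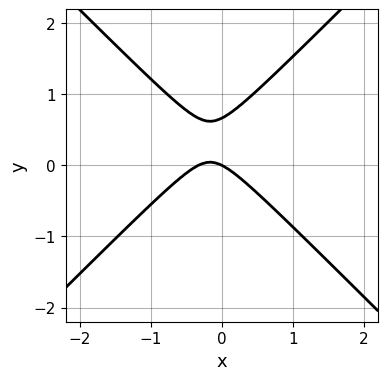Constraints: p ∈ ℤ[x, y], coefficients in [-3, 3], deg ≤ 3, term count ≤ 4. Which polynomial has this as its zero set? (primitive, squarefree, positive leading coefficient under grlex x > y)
3*x^2 - 3*y^2 + x + 2*y

1. deg p = 2. A generic line meets the curve in up to 2 points.
2. Observable constraints: it meets the y-axis at y = 0 (among the integer gridlines); it meets the x-axis at x = 0 (among the integer gridlines).
3. The integer polynomial consistent with all of this is the stated p.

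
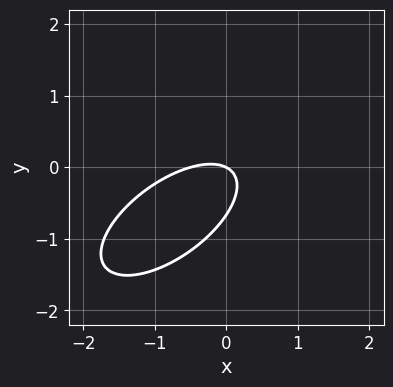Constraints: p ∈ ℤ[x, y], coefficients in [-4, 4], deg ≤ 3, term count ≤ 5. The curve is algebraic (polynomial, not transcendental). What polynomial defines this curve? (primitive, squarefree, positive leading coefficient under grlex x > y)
First, degree: a generic line meets the curve in up to 2 points, so deg p = 2.
Next, from the axis intercepts and sections: one x-axis crossing is at x = 0; one y-axis crossing is at y = 0.
Finally, these observations pin down the coefficients.

2*x^2 - 3*x*y + 3*y^2 + x + 2*y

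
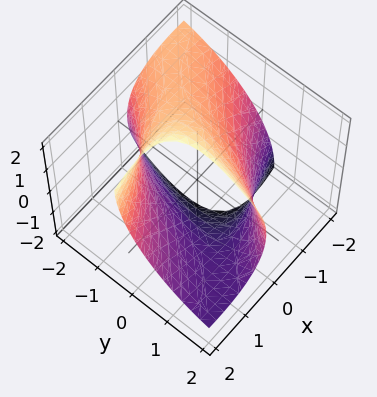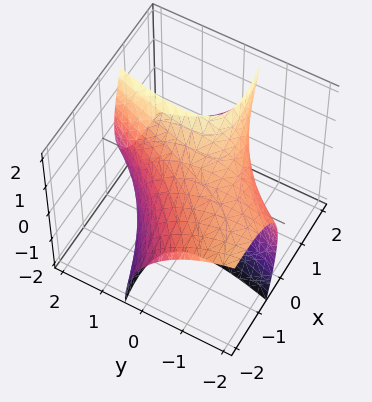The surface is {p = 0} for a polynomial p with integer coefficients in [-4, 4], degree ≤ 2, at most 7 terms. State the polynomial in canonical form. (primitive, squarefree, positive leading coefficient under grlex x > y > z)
x^2 - 3*x*y - 2*x*z + y^2 + z^2 - 3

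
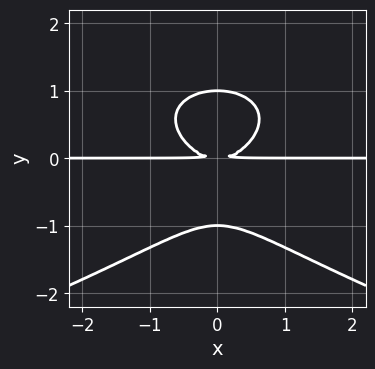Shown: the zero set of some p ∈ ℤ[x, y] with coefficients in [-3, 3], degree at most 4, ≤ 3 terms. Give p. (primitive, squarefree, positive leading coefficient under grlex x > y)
y^4 + x^2*y - y^2

Degree: a generic line meets the curve in up to 4 points, so deg p = 4.
Symmetries: it's symmetric under x → −x, forcing even powers of x.
Reading off the gridlines: the y-axis gridline crossings are at y ∈ {-1, 1}; the visible x-axis segment lies entirely on the curve.
Assembling these constraints gives the stated polynomial.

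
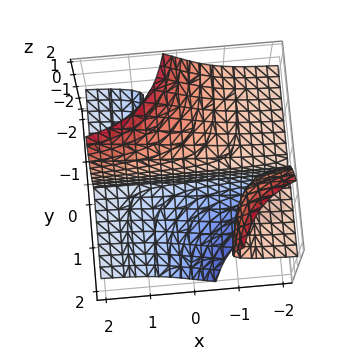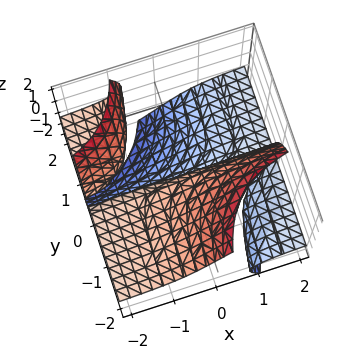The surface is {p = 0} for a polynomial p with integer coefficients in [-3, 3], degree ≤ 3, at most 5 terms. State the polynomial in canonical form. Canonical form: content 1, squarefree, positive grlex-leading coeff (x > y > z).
3*x*y*z + z^3 + 2*y

(a) There are 3 components. They look like related sheets of one shape, so recover p as a whole.
(b) The degree is 3 — the shape is more complex than any degree-2 surface.
(c) Reading off the gridlines: every point of the x-axis in the box is on the surface; one y-axis crossing is at y = 0; it crosses the z-axis at the gridline z = 0.
(d) Assembling these constraints gives the stated polynomial.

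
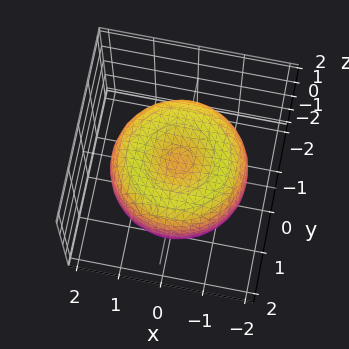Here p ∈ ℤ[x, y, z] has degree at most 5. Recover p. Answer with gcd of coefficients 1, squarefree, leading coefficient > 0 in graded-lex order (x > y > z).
x^4 + 2*x^2*y^2 + y^4 - 2*x^2 - 2*y^2 + 2*z^2 - 1

First, degree: no degree-3 surface has this shape, so deg p = 4.
Then, symmetries: the z-axis is an axis of rotation, so x and y enter only as x² + y².
Then, reading off the gridlines: a circular section at z = 1 has radius exactly 1.
Finally, these observations pin down the coefficients.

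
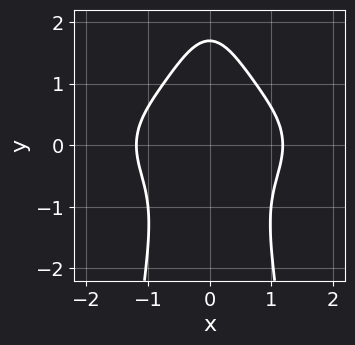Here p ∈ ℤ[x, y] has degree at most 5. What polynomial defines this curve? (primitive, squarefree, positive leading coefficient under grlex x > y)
deg p = 4. No degree-3 curve has this shape.
Symmetries: the x ↦ −x reflection is a symmetry, so x appears only in even powers.
Fitting integer coefficients to these (and the overall shape) gives p.

x^4 + 3*x^2*y^2 + y^3 - y^2 - 2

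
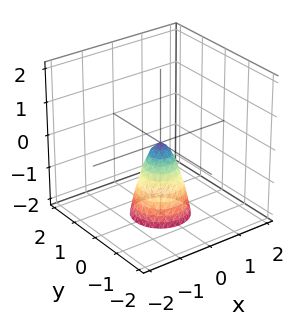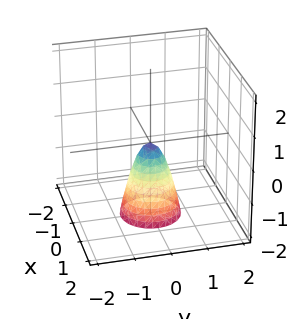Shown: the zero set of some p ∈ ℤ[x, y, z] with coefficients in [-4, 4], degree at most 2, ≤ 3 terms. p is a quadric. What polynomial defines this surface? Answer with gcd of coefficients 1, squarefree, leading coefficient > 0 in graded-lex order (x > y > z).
3*x^2 + 3*y^2 + z

(a) The degree is 2 — a single bowl opening along one axis; a quadric.
(b) Symmetries: every cross-section ⟂ z is a circle, so x, y appear only via x² + y².
(c) Reading off the gridlines: it meets the y-axis at y = 0 (among the integer gridlines); it meets the x-axis at x = 0 (among the integer gridlines); a circular section at z = -1 has radius between 0 and 1.
(d) The integer polynomial consistent with all of this is the stated p.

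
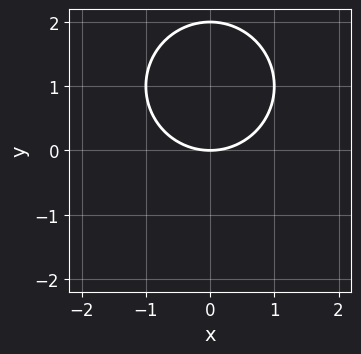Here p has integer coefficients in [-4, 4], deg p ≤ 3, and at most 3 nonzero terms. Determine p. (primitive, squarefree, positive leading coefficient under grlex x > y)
x^2 + y^2 - 2*y

(a) deg p = 2. The shape is more complex than any degree-1 curve.
(b) Symmetries: the x ↦ −x reflection is a symmetry, so x appears only in even powers.
(c) Checking where it meets the axes: it meets the x-axis at x = 0 (among the integer gridlines); the y-axis gridline crossings are at y ∈ {0, 2}.
(d) Fitting integer coefficients to these (and the overall shape) gives p.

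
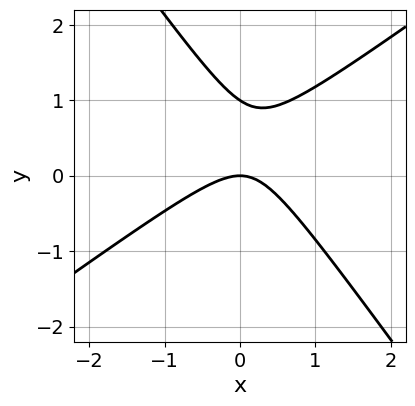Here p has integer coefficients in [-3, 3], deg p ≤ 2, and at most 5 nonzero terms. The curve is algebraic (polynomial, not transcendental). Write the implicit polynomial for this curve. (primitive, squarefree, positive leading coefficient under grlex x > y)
1. Degree: the shape is more complex than any degree-1 curve, so deg p = 2.
2. Reading off the gridlines: among the integer gridlines, it crosses the y-axis at y ∈ {0, 1}; it meets the x-axis at x = 0 (among the integer gridlines).
3. Matching integer coefficients to the picture gives p.

3*x^2 - 2*x*y - 3*y^2 + 3*y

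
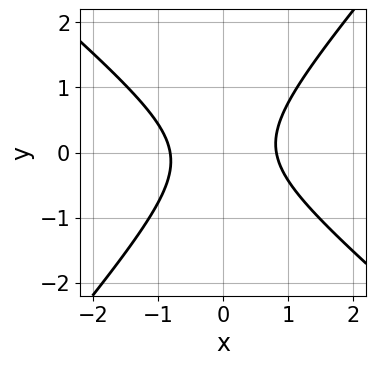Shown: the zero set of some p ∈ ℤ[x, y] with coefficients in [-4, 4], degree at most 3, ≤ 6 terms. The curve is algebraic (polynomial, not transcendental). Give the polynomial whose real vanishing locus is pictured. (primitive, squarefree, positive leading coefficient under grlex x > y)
3*x^2 + x*y - 3*y^2 - 2

First, degree: the shape is more complex than any degree-1 curve, so deg p = 2.
Then, against the integer gridlines: it misses every integer gridline on the y-axis.
Finally, the integer polynomial consistent with all of this is the stated p.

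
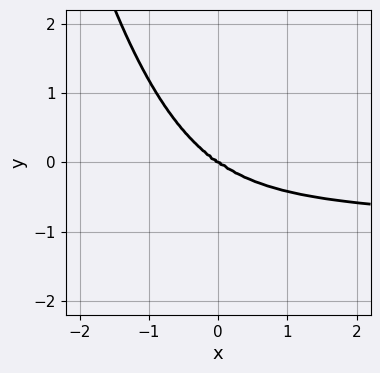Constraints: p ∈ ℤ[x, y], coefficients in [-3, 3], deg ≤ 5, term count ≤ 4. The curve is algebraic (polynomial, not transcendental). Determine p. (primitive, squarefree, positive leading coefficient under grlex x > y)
x^3*y - 2*x^2*y^2 + x^3 + 3*y^3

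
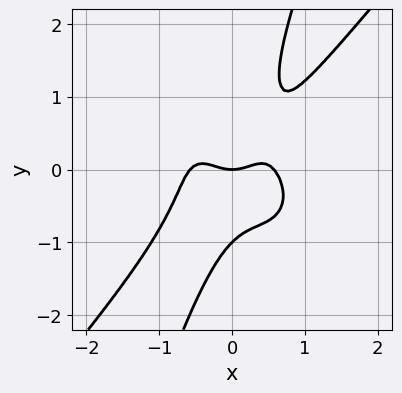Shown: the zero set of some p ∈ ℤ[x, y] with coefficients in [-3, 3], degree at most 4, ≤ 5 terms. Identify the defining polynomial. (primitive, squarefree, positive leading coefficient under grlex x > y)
3*x^4 - 3*x*y^3 + y^4 - x^2 + y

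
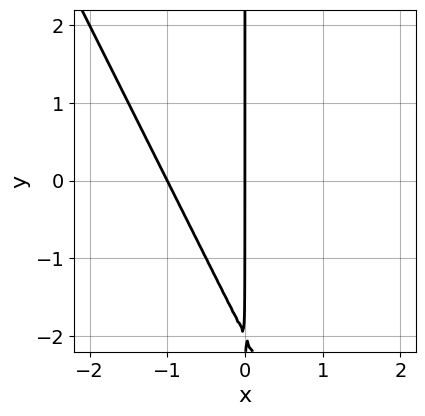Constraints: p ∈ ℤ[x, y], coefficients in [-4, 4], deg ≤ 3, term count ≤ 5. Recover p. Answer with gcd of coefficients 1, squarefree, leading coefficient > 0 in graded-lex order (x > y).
2*x^2 + x*y + 2*x

The degree is 2 — a generic line meets the curve in up to 2 points.
From the visible intercepts: the x-axis gridline crossings are at x ∈ {-1, 0}; every point of the y-axis in the box is on the curve.
Assembling these constraints gives the stated polynomial.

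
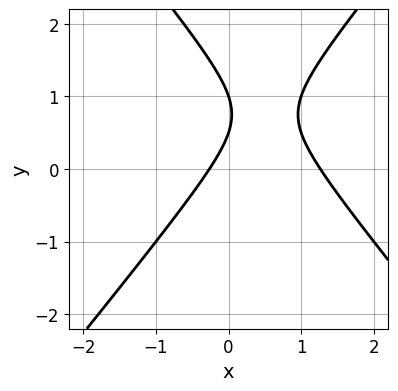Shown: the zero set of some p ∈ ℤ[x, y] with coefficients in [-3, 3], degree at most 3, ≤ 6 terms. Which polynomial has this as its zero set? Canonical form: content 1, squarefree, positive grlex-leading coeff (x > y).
3*x^2 - 2*y^2 - 3*x + 3*y - 1

1. The degree is 2 — a generic line meets the curve in up to 2 points.
2. Against the integer gridlines: one y-axis crossing is at y = 1.
3. Matching integer coefficients to the picture gives p.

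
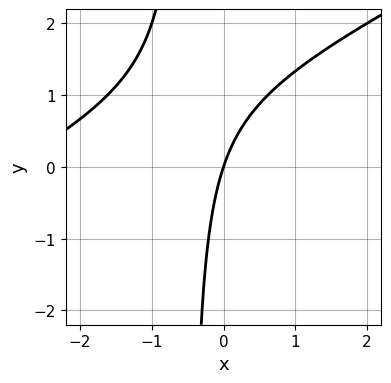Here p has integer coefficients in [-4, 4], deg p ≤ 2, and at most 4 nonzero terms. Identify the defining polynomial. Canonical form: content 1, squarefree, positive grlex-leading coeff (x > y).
First, the degree is 2 — a generic line meets the curve in up to 2 points.
Next, from the axis intercepts and sections: one x-axis crossing is at x = 0; it meets the y-axis at y = 0 (among the integer gridlines).
Finally, putting this together gives p.

x^2 - 2*x*y + 3*x - y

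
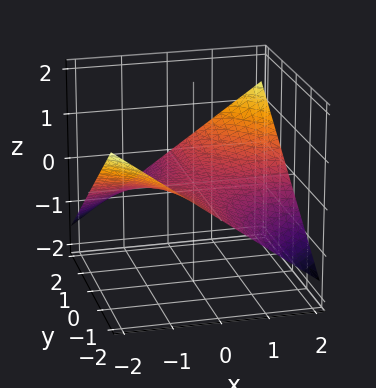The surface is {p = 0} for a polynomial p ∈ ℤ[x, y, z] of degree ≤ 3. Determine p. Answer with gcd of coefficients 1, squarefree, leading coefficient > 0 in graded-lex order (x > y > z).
First, degree: a hyperbolic paraboloid; a quadric, so deg p = 2.
Then, checking where it meets the axes: every point of the y-axis in the box is on the surface; one z-axis crossing is at z = 0.
Finally, matching integer coefficients to the picture gives p. Check: (-2, 0, 0) on the x-axis lies on the surface, and p(-2, 0, 0) = 0. ✓

x*y - 3*z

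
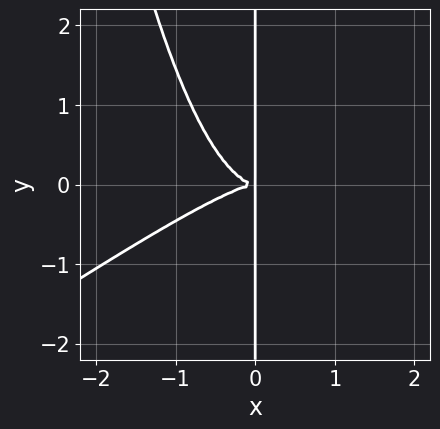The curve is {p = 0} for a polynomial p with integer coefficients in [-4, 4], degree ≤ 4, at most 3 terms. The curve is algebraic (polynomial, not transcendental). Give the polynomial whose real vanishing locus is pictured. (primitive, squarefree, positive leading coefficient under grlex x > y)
Degree: the shape is more complex than any degree-3 curve, so deg p = 4.
Reading off the gridlines: the visible y-axis segment lies entirely on the curve.
Solving for integer coefficients yields p as stated.

2*x^4 - 3*x^3*y + 3*x*y^2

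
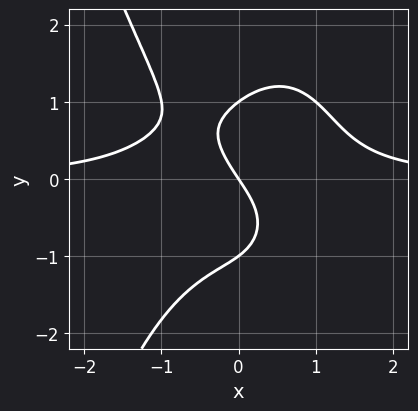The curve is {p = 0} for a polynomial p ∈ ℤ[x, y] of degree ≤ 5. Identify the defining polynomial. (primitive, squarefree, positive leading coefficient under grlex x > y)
First, degree: the shape is more complex than any degree-3 curve, so deg p = 4.
Next, observable constraints: among the integer gridlines, it crosses the y-axis at y ∈ {-1, 0, 1}; one x-axis crossing is at x = 0.
Finally, putting this together gives p.

3*x^3*y + 2*y^3 - 3*x - 2*y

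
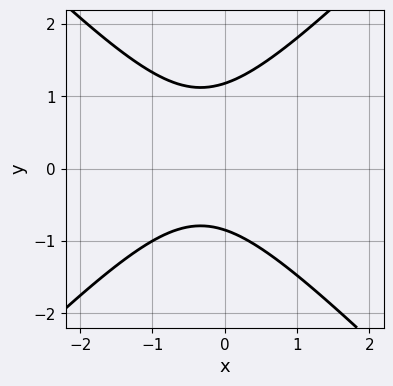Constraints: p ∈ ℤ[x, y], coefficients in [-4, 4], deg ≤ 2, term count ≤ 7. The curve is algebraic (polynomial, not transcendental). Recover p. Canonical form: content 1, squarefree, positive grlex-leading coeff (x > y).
(a) The degree is 2 — a generic line meets the curve in up to 2 points.
(b) Reading off the gridlines: no x-intercept at any integer in the box.
(c) These observations pin down the coefficients.

3*x^2 - 3*y^2 + 2*x + y + 3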